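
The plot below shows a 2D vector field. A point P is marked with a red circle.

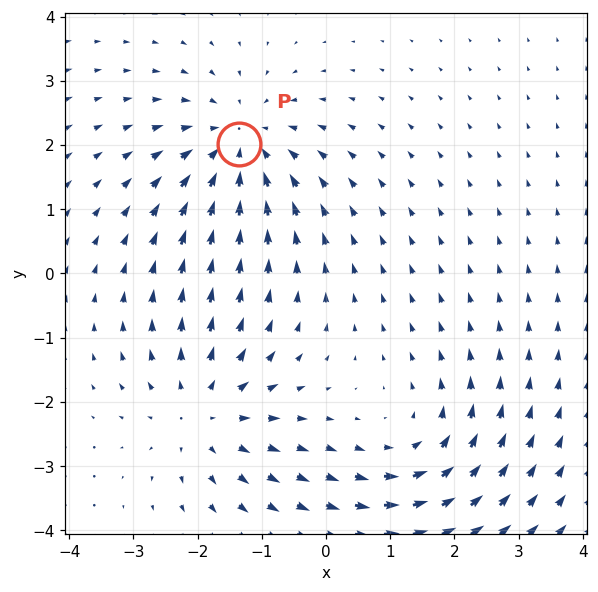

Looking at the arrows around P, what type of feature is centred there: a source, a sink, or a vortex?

sink

At P (-1.4, 2.0) the arrows converge inward. Divergence about -4, curl ≈0 — negative divergence with near-zero curl is a sink.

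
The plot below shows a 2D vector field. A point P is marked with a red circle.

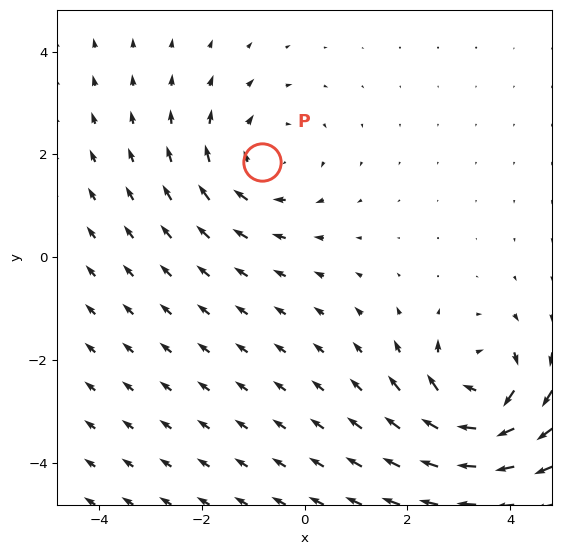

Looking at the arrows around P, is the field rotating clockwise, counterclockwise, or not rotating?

Near P at (-0.8, 1.9) the arrows circulate clockwise. The curl (z-component) there is about -3; negative curl means clockwise rotation.

clockwise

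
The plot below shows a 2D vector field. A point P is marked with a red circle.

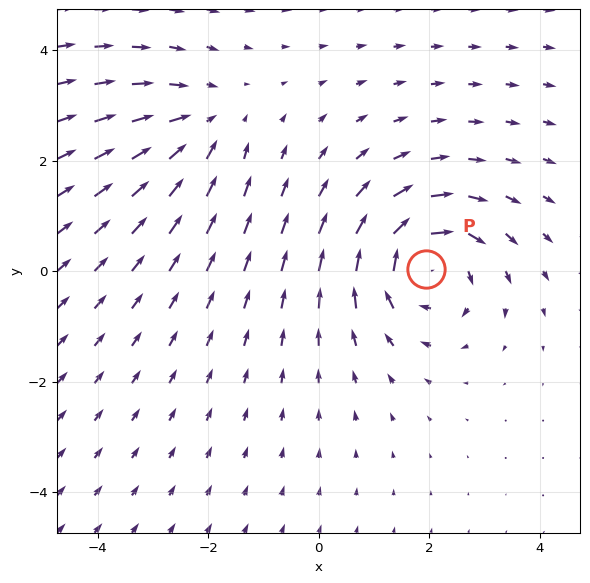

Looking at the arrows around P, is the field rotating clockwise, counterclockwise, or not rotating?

Near P at (1.9, 0.0) the arrows circulate clockwise. The curl (z-component) there is about -4; negative curl means clockwise rotation.

clockwise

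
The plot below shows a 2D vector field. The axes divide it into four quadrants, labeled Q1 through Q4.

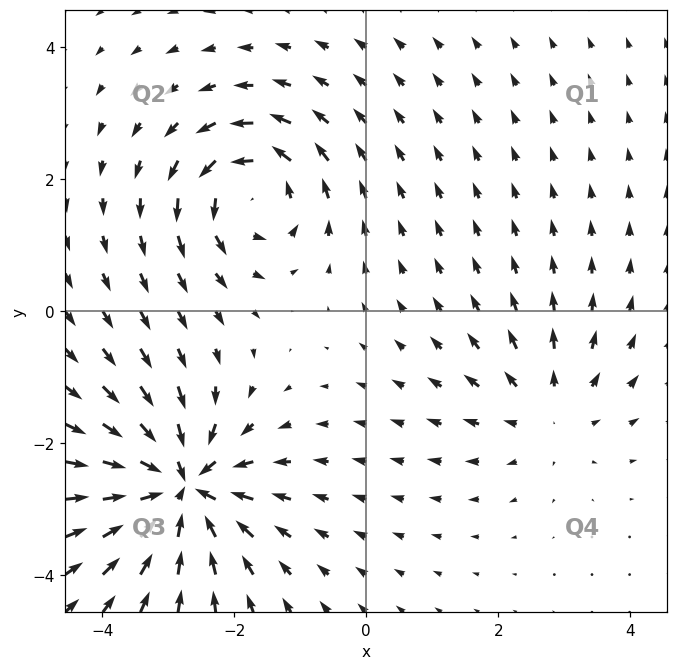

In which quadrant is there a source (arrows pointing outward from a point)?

Q4

The source sits at approximately (2.8, -1.5), which lies in quadrant Q4. The divergence there is about +3, positive as expected for a source.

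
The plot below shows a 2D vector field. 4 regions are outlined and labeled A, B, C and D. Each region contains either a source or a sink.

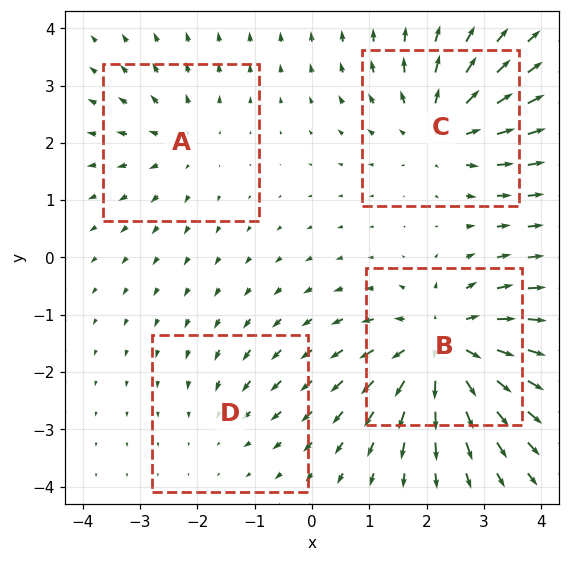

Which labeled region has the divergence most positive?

B

Divergence at each region's feature centre — A: about +3, B: about +7, C: about +5, D: about -2. Region B is most positive.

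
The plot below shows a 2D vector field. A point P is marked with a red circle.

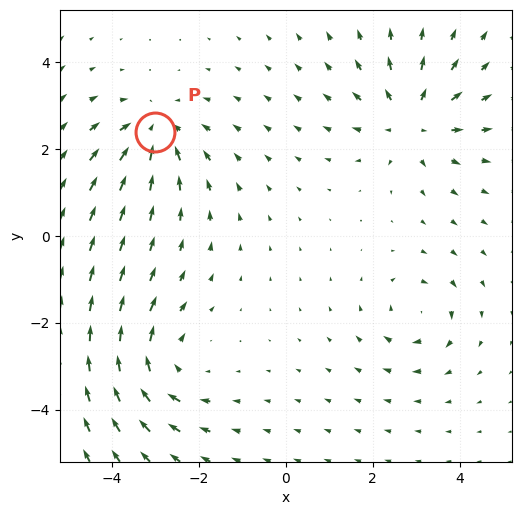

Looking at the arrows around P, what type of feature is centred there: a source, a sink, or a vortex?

At P (-3.0, 2.4) the arrows converge inward. Divergence about -4, curl ≈0 — negative divergence with near-zero curl is a sink.

sink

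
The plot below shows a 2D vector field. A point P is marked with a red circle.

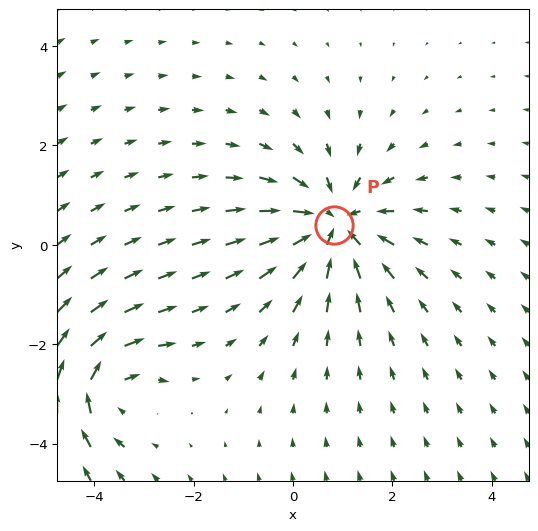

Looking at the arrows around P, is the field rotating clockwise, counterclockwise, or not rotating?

not rotating

Near P at (0.8, 0.4) the arrows show no circulation. The curl there is ≈0.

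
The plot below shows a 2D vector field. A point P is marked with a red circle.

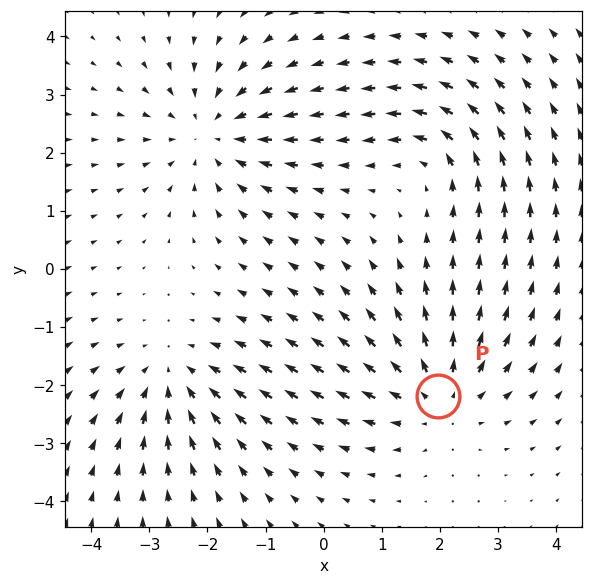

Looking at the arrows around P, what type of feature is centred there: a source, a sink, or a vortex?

At P (2.0, -2.2) the arrows spread outward. Divergence about +3, curl ≈0 — positive divergence with near-zero curl is a source.

source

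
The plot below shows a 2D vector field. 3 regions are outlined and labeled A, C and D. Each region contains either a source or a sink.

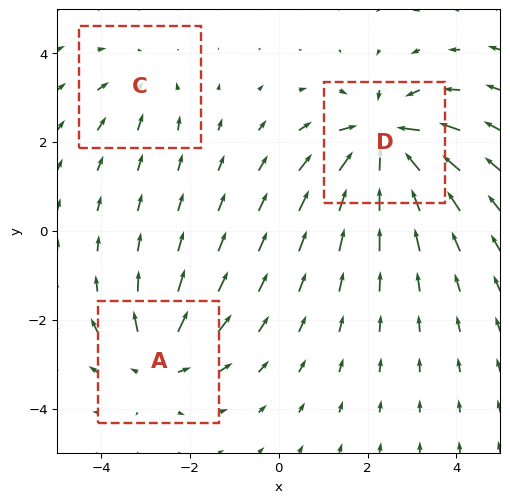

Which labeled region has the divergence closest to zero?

C

Divergence at each region's feature centre — A: about +4, C: about -2, D: about -6. Region C is closest to zero.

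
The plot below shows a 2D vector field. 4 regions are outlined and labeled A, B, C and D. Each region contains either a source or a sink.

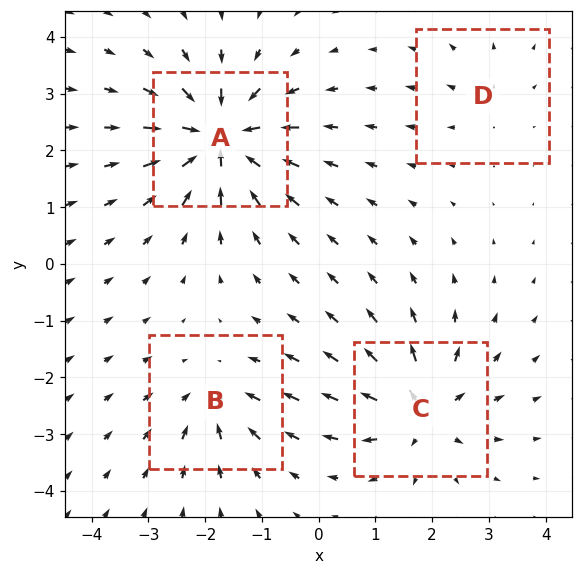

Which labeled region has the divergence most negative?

A

Divergence at each region's feature centre — A: about -9, B: about -4, C: about +6, D: about +2. Region A is most negative.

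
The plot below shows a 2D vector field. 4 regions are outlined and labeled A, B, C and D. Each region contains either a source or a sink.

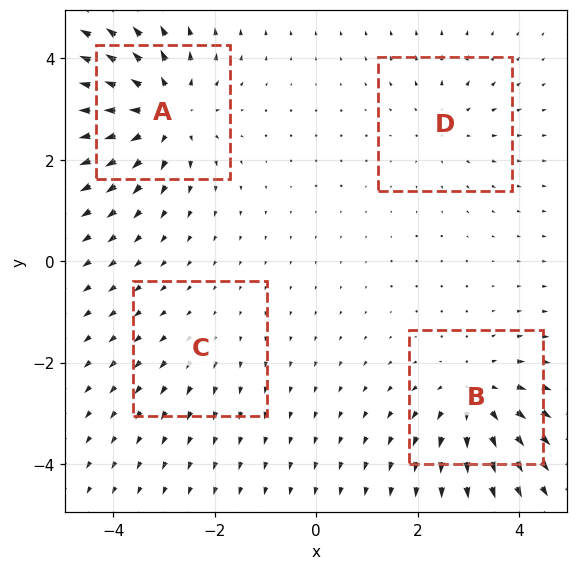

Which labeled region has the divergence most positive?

A

Divergence at each region's feature centre — A: about +7, B: about +5, C: about +2, D: about +3. Region A is most positive.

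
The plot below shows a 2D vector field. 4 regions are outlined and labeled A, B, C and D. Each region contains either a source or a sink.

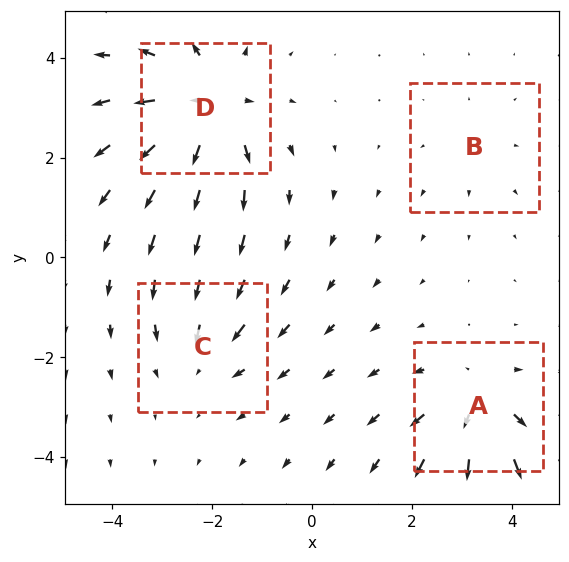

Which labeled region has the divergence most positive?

Divergence at each region's feature centre — A: about +5, B: about +2, C: about -3, D: about +6. Region D is most positive.

D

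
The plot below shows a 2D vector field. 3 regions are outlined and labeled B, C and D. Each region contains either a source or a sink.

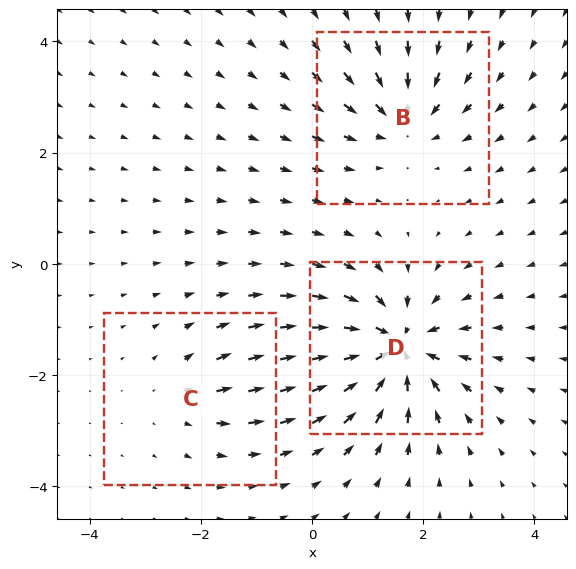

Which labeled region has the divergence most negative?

D

Divergence at each region's feature centre — B: about -4, C: about +2, D: about -6. Region D is most negative.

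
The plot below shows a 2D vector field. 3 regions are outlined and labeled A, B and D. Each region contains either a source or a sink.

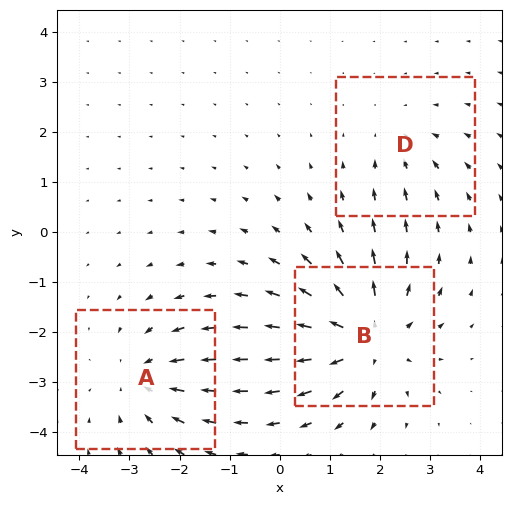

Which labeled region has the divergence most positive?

B

Divergence at each region's feature centre — A: about -3, B: about +4, D: about -2. Region B is most positive.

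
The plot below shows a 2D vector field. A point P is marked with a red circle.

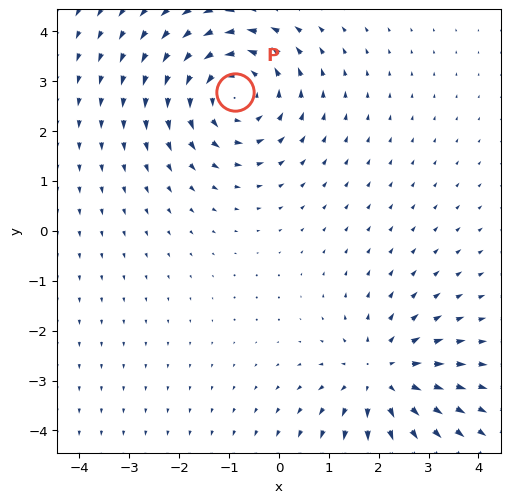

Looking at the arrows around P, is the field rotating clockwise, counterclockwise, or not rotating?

Near P at (-0.9, 2.8) the arrows circulate counterclockwise. The curl (z-component) there is about +3; positive curl means counterclockwise rotation.

counterclockwise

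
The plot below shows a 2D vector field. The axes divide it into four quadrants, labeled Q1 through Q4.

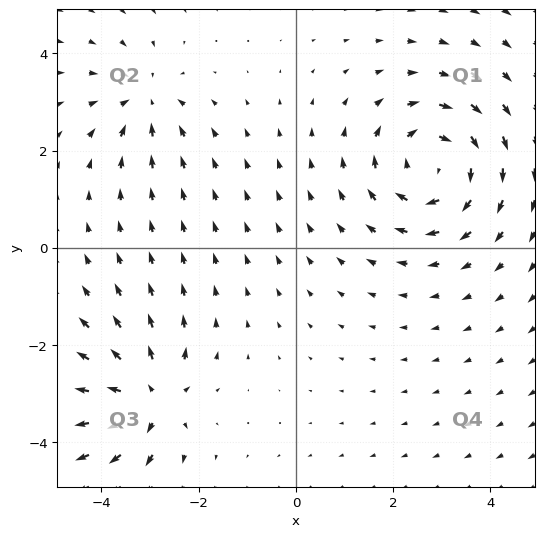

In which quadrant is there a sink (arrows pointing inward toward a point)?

Q2

The sink sits at approximately (-3.1, 3.0), which lies in quadrant Q2. The divergence there is about -3, negative as expected for a sink.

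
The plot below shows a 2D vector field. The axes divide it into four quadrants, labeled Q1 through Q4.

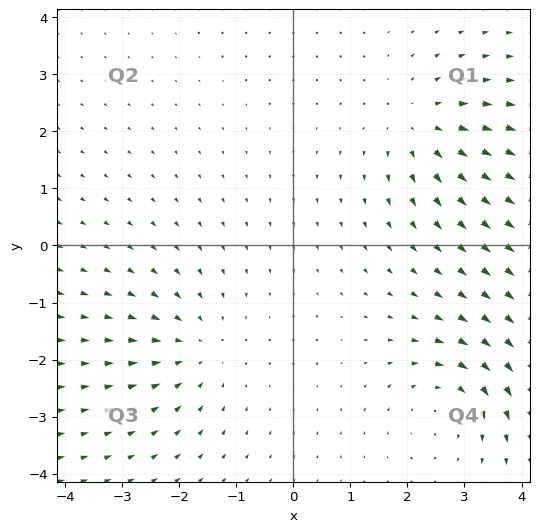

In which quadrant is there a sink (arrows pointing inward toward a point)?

The sink sits at approximately (-1.7, -1.8), which lies in quadrant Q3. The divergence there is about -3, negative as expected for a sink.

Q3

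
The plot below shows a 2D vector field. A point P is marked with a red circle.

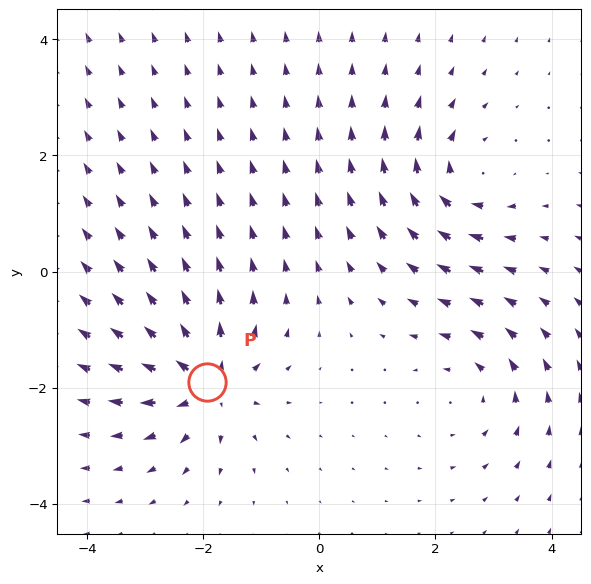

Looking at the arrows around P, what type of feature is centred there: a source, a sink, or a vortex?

source

At P (-1.9, -1.9) the arrows spread outward. Divergence about +5, curl ≈0 — positive divergence with near-zero curl is a source.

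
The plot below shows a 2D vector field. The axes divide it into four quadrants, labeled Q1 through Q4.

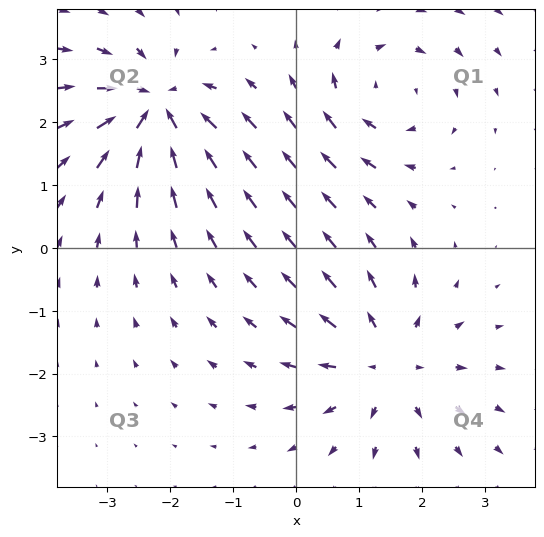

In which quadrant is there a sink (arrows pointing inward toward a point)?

Q2

The sink sits at approximately (-2.2, 2.2), which lies in quadrant Q2. The divergence there is about -6, negative as expected for a sink.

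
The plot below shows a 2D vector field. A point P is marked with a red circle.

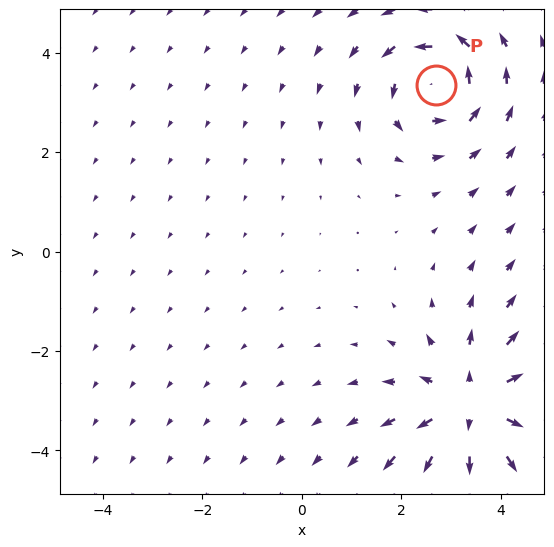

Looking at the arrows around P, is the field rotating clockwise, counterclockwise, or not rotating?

Near P at (2.7, 3.3) the arrows circulate counterclockwise. The curl (z-component) there is about +3; positive curl means counterclockwise rotation.

counterclockwise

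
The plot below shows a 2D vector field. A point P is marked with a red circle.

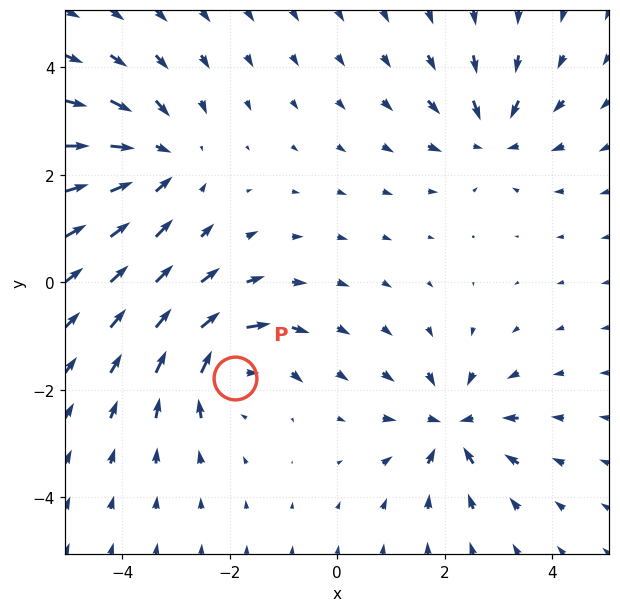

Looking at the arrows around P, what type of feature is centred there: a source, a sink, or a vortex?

vortex

At P (-1.9, -1.8) the arrows circulate clockwise. Divergence ≈0, curl about -6 — near-zero divergence with nonzero curl is a vortex.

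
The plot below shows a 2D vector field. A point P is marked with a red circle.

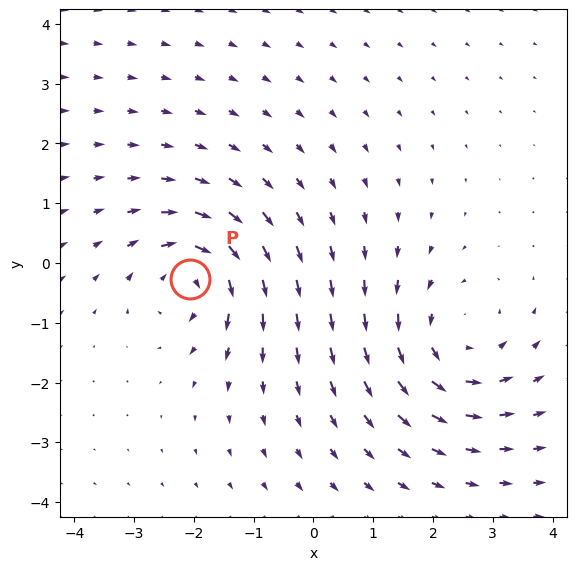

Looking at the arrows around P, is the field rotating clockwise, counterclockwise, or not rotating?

Near P at (-2.1, -0.3) the arrows circulate clockwise. The curl (z-component) there is about -5; negative curl means clockwise rotation.

clockwise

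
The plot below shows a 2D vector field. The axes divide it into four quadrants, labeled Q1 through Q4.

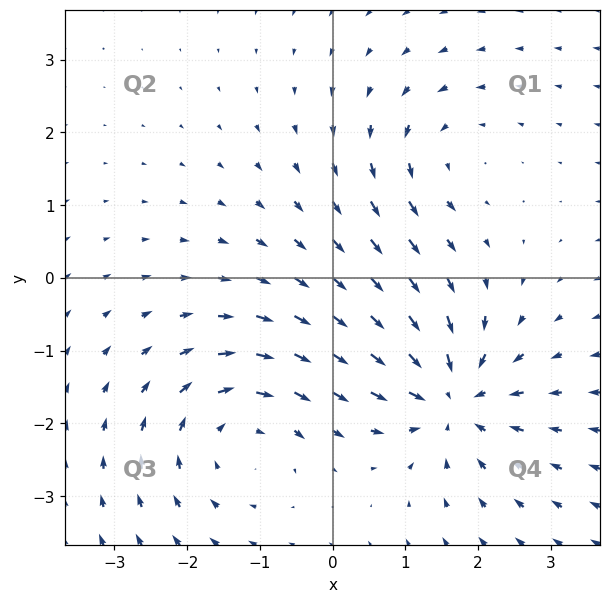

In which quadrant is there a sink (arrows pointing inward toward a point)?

The sink sits at approximately (1.6, -1.6), which lies in quadrant Q4. The divergence there is about -6, negative as expected for a sink.

Q4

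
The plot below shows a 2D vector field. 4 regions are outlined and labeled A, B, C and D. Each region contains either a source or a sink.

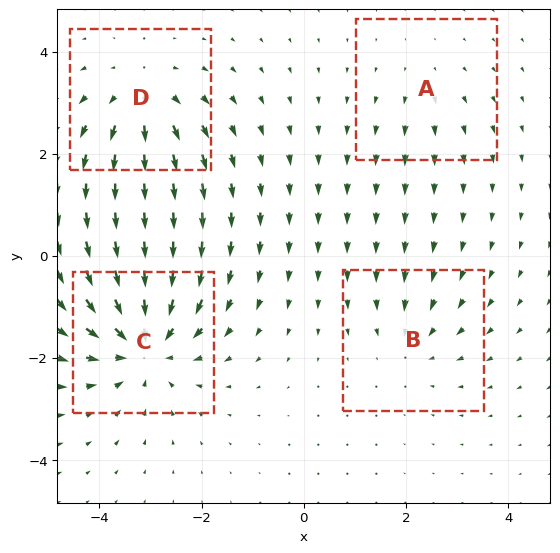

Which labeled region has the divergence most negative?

Divergence at each region's feature centre — A: about +2, B: about -3, C: about -7, D: about +5. Region C is most negative.

C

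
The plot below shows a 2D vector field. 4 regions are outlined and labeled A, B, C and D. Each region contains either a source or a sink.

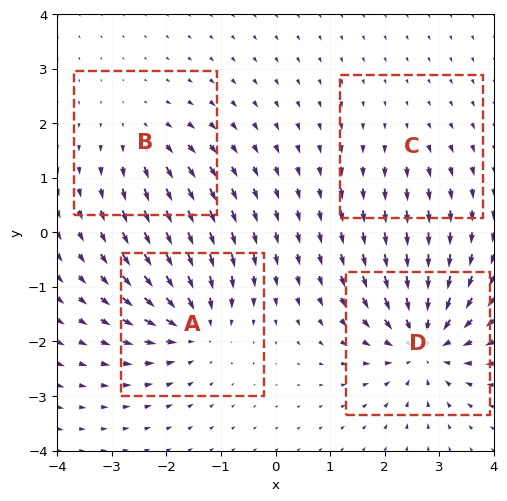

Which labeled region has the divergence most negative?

Divergence at each region's feature centre — A: about -6, B: about +4, C: about +2, D: about -8. Region D is most negative.

D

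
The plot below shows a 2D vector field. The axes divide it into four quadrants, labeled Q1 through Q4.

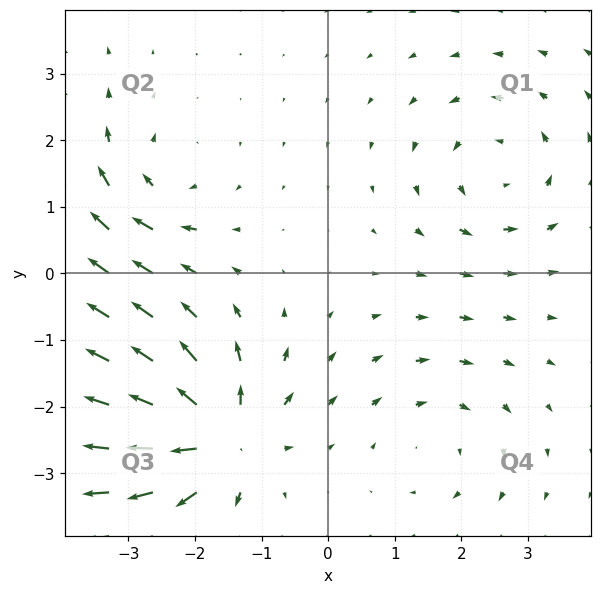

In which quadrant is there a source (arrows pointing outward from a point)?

Q3

The source sits at approximately (-1.6, -2.5), which lies in quadrant Q3. The divergence there is about +7, positive as expected for a source.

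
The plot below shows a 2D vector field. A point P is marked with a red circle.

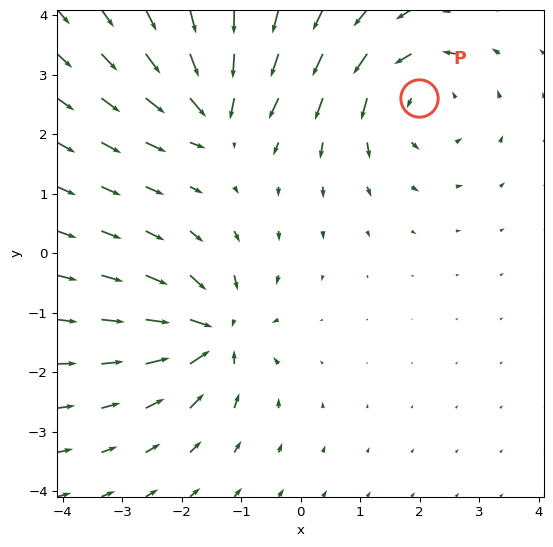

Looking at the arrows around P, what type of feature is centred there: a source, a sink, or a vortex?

At P (2.0, 2.6) the arrows circulate counterclockwise. Divergence ≈0, curl about +3 — near-zero divergence with nonzero curl is a vortex.

vortex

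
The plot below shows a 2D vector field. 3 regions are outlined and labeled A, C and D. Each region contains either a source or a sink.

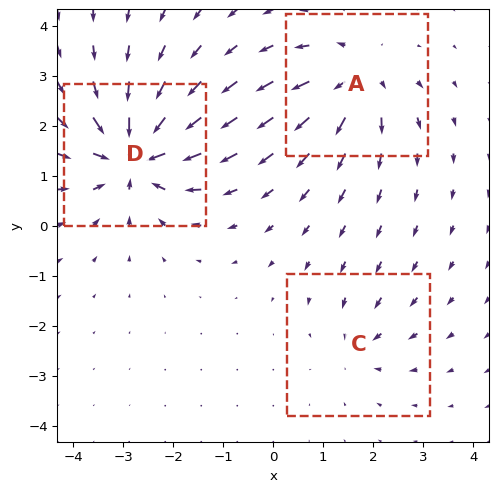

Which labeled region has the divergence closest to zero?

Divergence at each region's feature centre — A: about +4, C: about -2, D: about -6. Region C is closest to zero.

C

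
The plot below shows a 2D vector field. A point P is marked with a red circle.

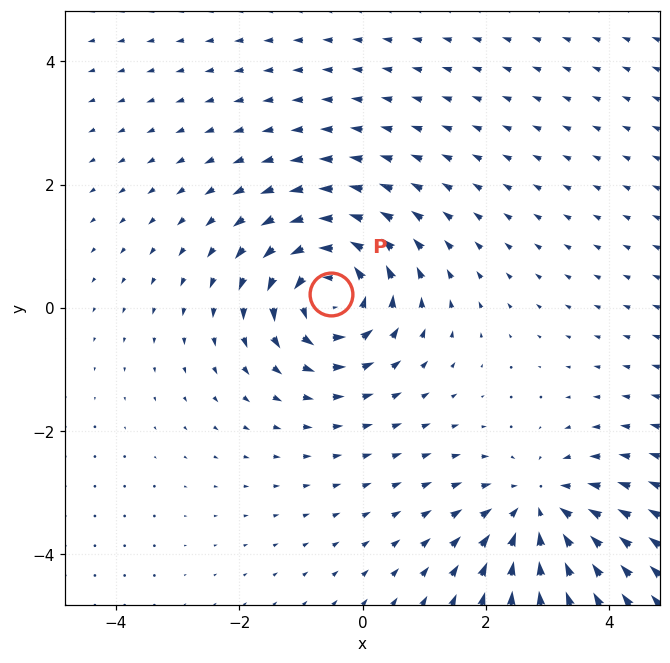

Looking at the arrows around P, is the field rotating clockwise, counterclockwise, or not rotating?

counterclockwise

Near P at (-0.5, 0.2) the arrows circulate counterclockwise. The curl (z-component) there is about +6; positive curl means counterclockwise rotation.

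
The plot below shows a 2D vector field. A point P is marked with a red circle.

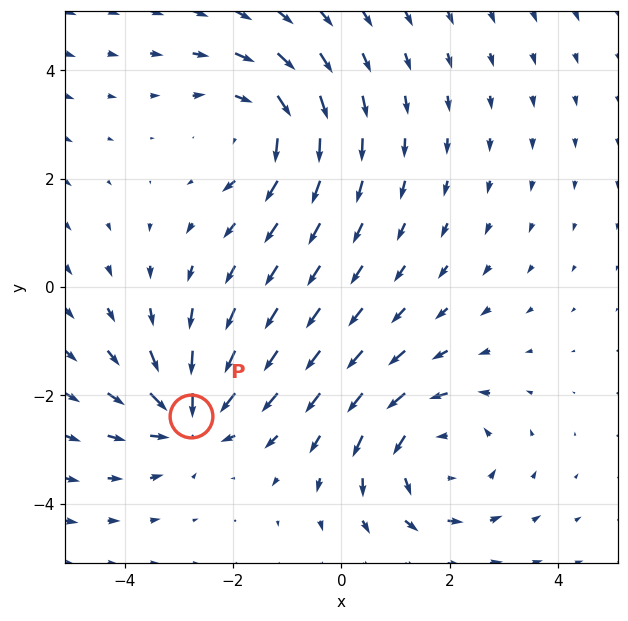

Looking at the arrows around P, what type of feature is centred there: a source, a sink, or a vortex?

sink

At P (-2.8, -2.4) the arrows converge inward. Divergence about -5, curl ≈0 — negative divergence with near-zero curl is a sink.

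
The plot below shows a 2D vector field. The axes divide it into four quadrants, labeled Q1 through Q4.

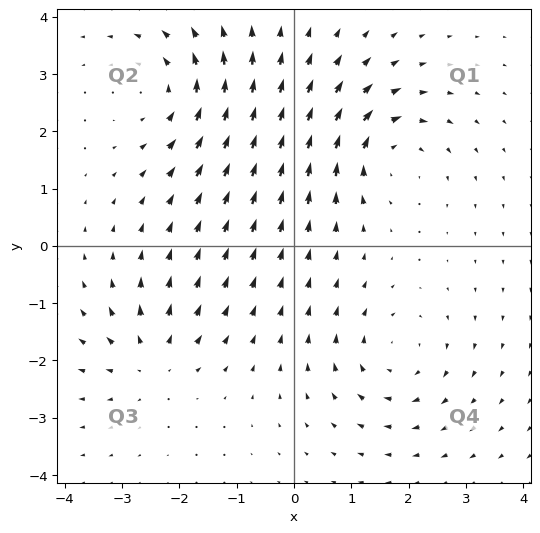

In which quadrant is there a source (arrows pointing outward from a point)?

Q3

The source sits at approximately (-2.5, -2.0), which lies in quadrant Q3. The divergence there is about +5, positive as expected for a source.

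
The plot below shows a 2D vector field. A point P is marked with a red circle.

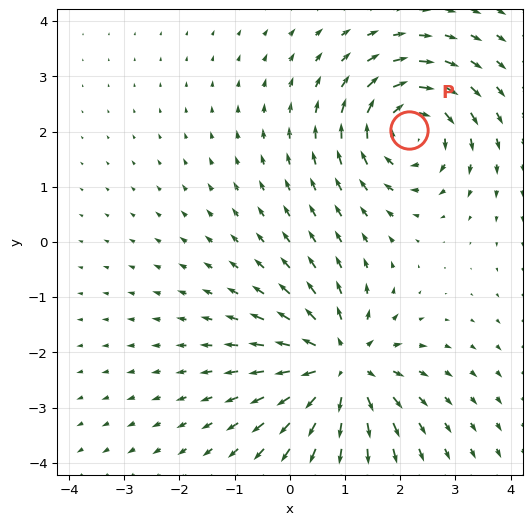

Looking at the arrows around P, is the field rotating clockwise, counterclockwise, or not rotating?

Near P at (2.2, 2.0) the arrows circulate clockwise. The curl (z-component) there is about -3; negative curl means clockwise rotation.

clockwise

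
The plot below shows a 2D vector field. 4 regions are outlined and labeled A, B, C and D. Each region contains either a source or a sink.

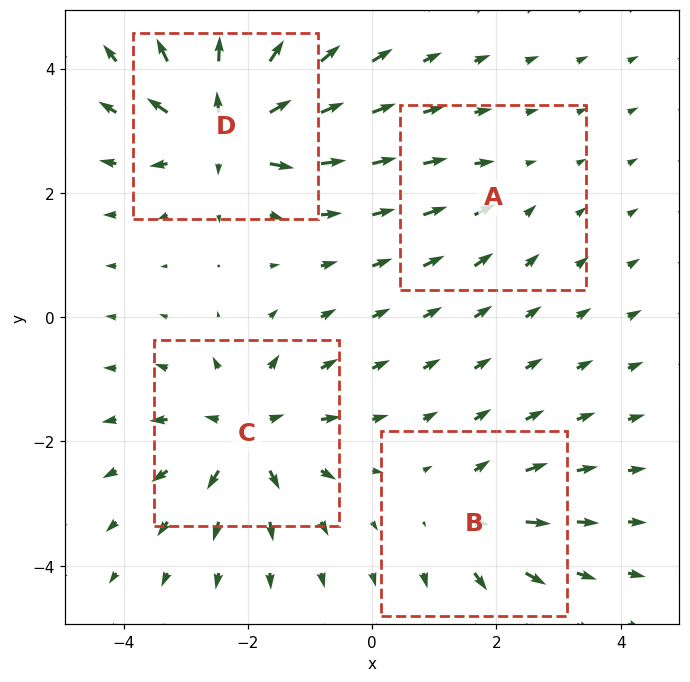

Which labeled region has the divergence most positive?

D

Divergence at each region's feature centre — A: about -2, B: about +4, C: about +6, D: about +8. Region D is most positive.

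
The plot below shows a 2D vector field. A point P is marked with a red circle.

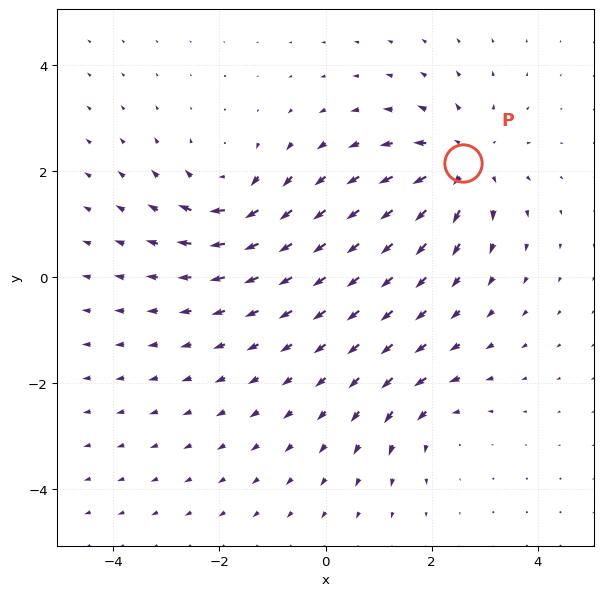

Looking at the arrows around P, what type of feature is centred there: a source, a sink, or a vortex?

At P (2.6, 2.2) the arrows spread outward. Divergence about +5, curl ≈0 — positive divergence with near-zero curl is a source.

source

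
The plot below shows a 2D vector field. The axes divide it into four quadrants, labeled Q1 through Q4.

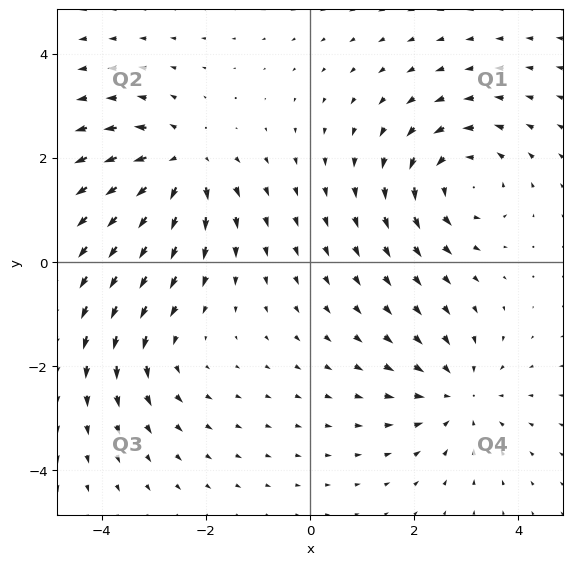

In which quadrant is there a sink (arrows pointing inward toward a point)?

Q4

The sink sits at approximately (2.9, -2.6), which lies in quadrant Q4. The divergence there is about -3, negative as expected for a sink.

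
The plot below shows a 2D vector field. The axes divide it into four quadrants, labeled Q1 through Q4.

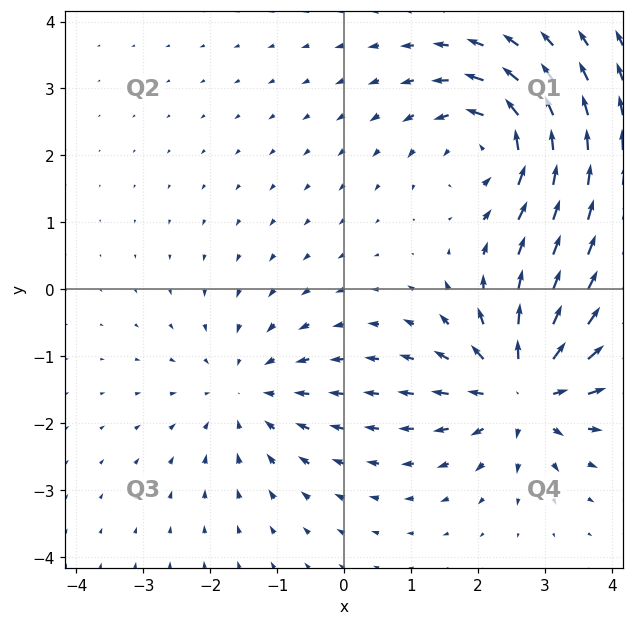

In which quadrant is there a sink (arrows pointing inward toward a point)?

The sink sits at approximately (-1.4, -1.5), which lies in quadrant Q3. The divergence there is about -3, negative as expected for a sink.

Q3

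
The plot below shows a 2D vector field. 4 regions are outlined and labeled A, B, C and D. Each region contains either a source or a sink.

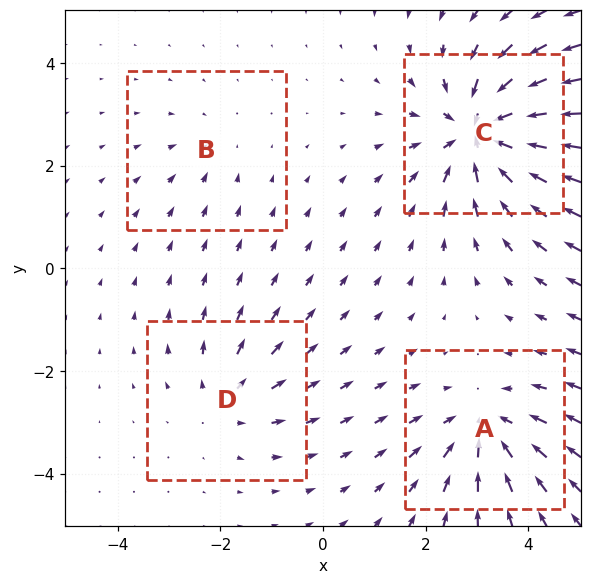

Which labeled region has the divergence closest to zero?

B

Divergence at each region's feature centre — A: about -5, B: about -2, C: about -7, D: about +3. Region B is closest to zero.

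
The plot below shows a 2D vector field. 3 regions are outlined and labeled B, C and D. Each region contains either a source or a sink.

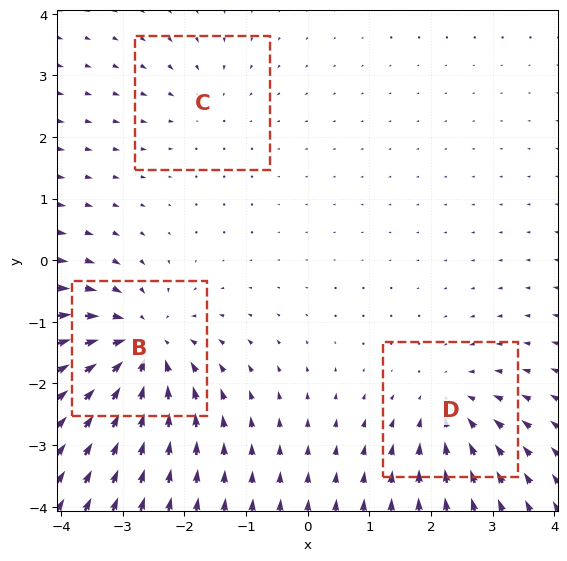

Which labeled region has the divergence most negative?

Divergence at each region's feature centre — B: about -5, C: about -2, D: about -3. Region B is most negative.

B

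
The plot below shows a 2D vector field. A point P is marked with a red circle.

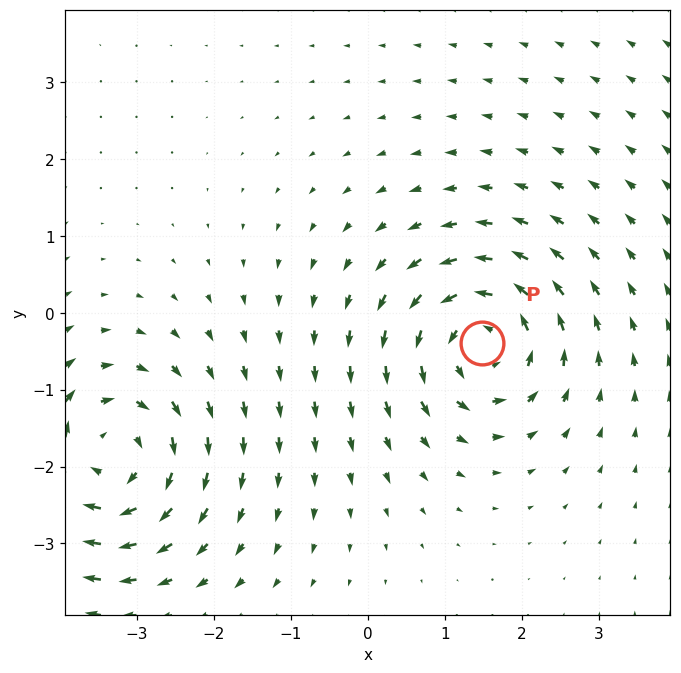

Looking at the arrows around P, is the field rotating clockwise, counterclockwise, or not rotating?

counterclockwise

Near P at (1.5, -0.4) the arrows circulate counterclockwise. The curl (z-component) there is about +6; positive curl means counterclockwise rotation.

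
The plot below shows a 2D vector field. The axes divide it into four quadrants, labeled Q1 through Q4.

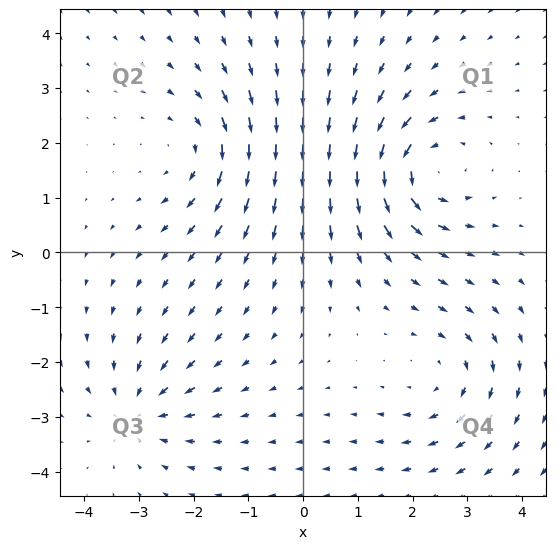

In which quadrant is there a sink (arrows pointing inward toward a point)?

Q3

The sink sits at approximately (-3.0, -2.9), which lies in quadrant Q3. The divergence there is about -4, negative as expected for a sink.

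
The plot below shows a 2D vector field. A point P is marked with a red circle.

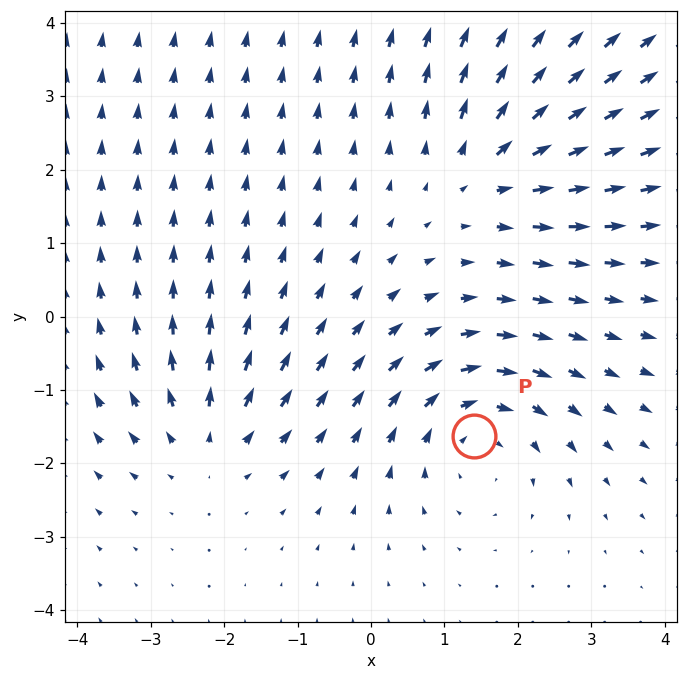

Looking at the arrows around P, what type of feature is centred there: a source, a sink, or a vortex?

At P (1.4, -1.6) the arrows circulate clockwise. Divergence ≈0, curl about -4 — near-zero divergence with nonzero curl is a vortex.

vortex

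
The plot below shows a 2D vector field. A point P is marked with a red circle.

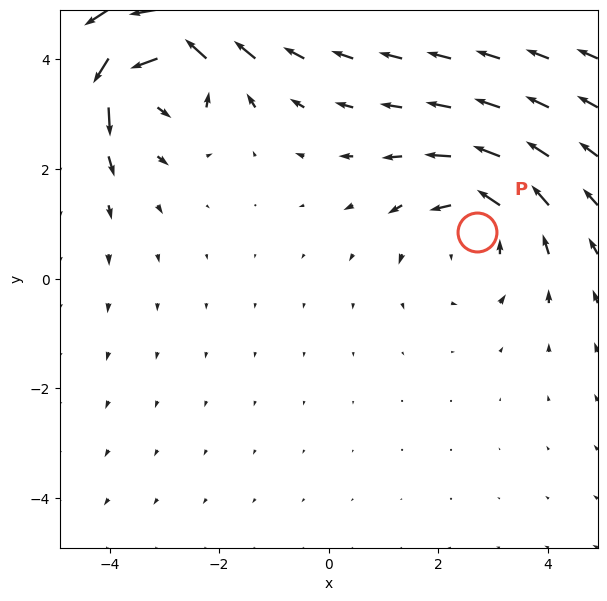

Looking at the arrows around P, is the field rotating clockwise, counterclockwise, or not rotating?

counterclockwise

Near P at (2.7, 0.8) the arrows circulate counterclockwise. The curl (z-component) there is about +3; positive curl means counterclockwise rotation.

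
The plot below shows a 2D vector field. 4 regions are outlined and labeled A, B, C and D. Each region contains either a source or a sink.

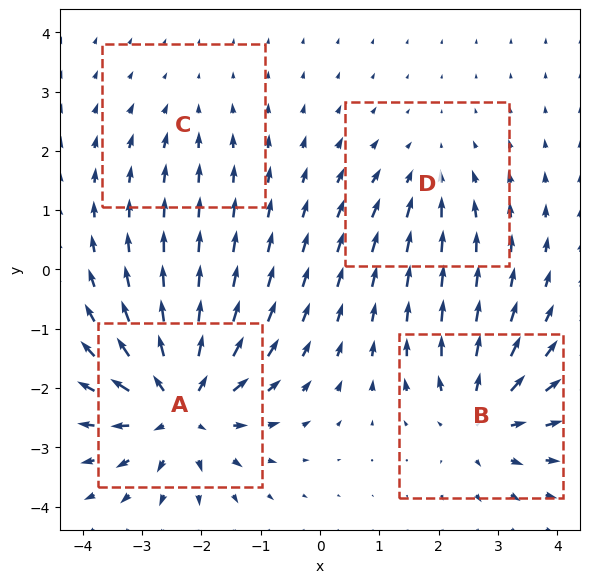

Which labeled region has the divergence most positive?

A

Divergence at each region's feature centre — A: about +8, B: about +5, C: about -2, D: about -3. Region A is most positive.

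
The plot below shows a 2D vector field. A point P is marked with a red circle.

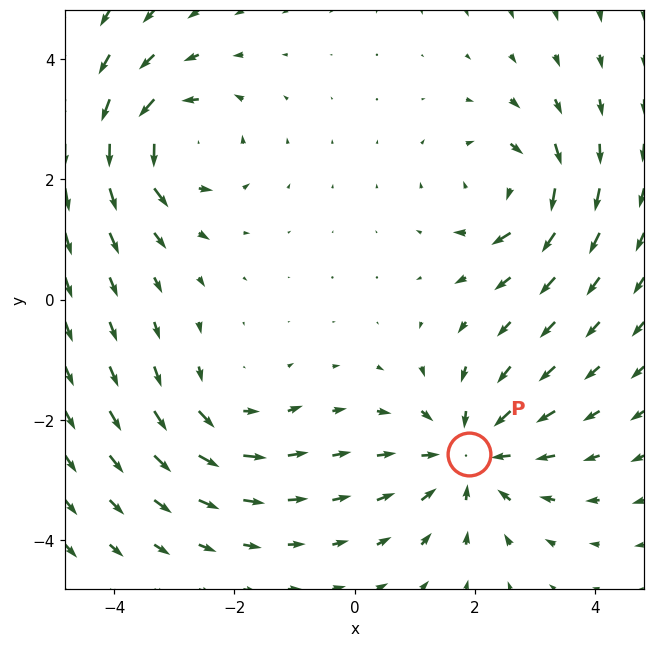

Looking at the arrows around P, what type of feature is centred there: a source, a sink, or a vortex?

sink

At P (1.9, -2.6) the arrows converge inward. Divergence about -4, curl ≈0 — negative divergence with near-zero curl is a sink.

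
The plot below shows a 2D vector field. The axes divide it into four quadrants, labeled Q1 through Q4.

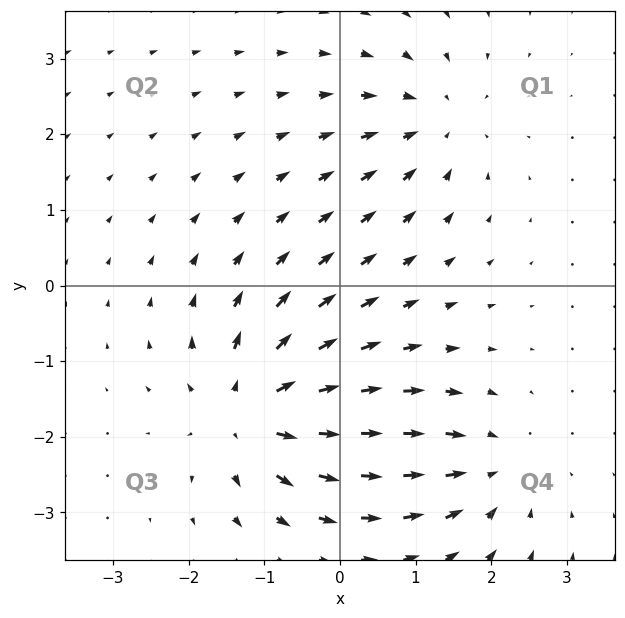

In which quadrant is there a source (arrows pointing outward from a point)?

The source sits at approximately (-1.2, -1.7), which lies in quadrant Q3. The divergence there is about +5, positive as expected for a source.

Q3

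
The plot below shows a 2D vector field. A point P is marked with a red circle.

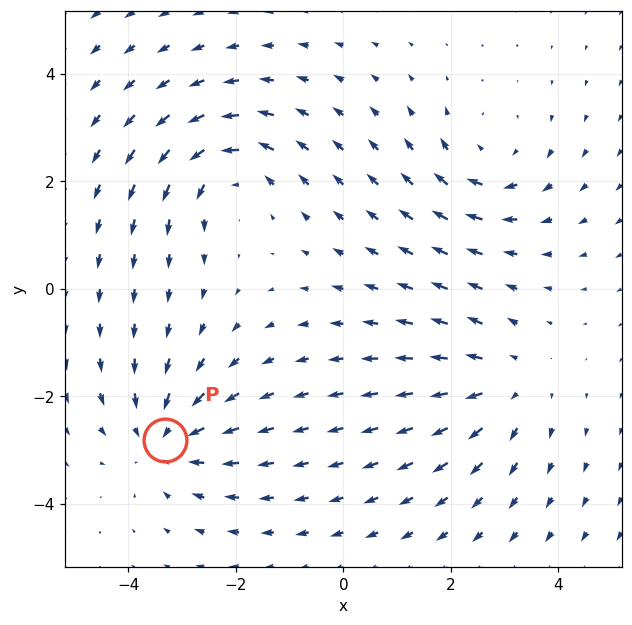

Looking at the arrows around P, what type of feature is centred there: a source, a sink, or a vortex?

At P (-3.3, -2.8) the arrows converge inward. Divergence about -4, curl ≈0 — negative divergence with near-zero curl is a sink.

sink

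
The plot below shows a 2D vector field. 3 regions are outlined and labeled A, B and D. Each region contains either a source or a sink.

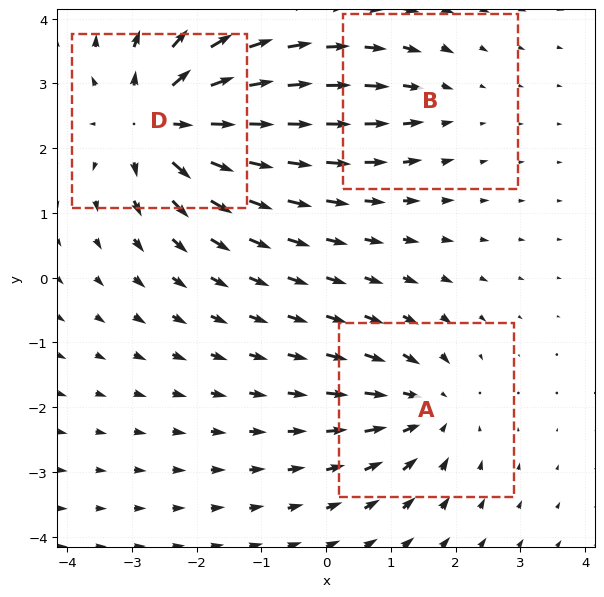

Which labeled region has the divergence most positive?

Divergence at each region's feature centre — A: about -3, B: about -2, D: about +5. Region D is most positive.

D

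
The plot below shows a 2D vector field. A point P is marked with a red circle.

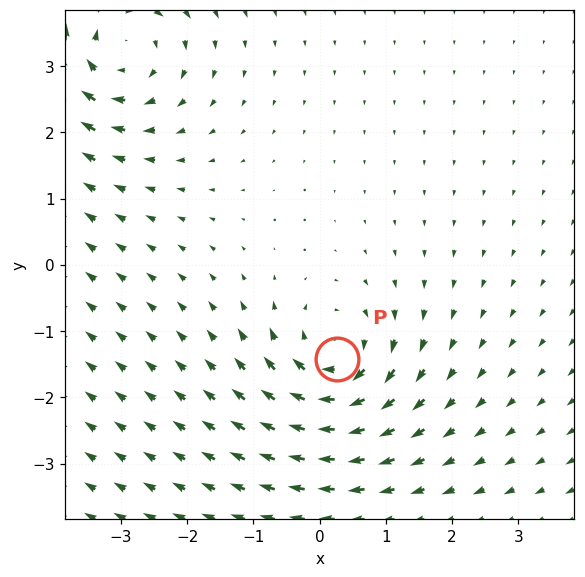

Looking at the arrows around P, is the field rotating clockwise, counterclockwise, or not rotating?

clockwise

Near P at (0.3, -1.4) the arrows circulate clockwise. The curl (z-component) there is about -5; negative curl means clockwise rotation.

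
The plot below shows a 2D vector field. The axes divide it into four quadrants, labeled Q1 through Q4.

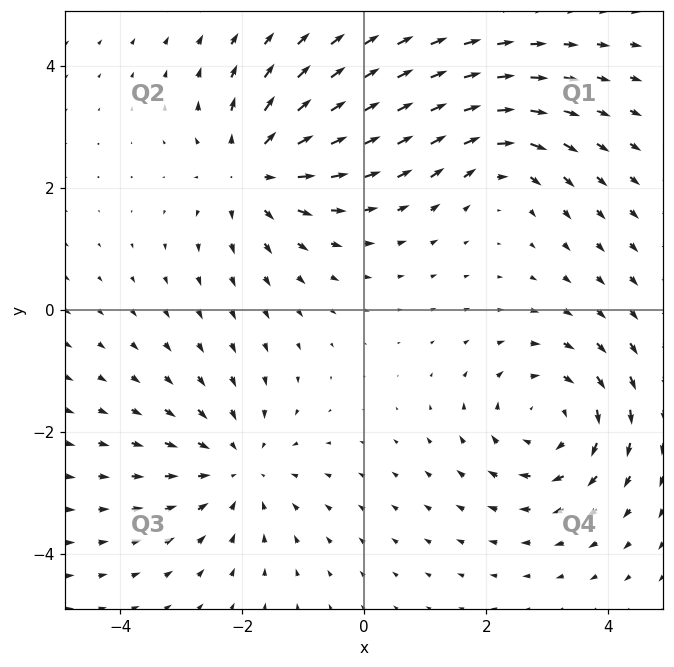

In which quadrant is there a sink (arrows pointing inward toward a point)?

The sink sits at approximately (-2.1, -2.6), which lies in quadrant Q3. The divergence there is about -4, negative as expected for a sink.

Q3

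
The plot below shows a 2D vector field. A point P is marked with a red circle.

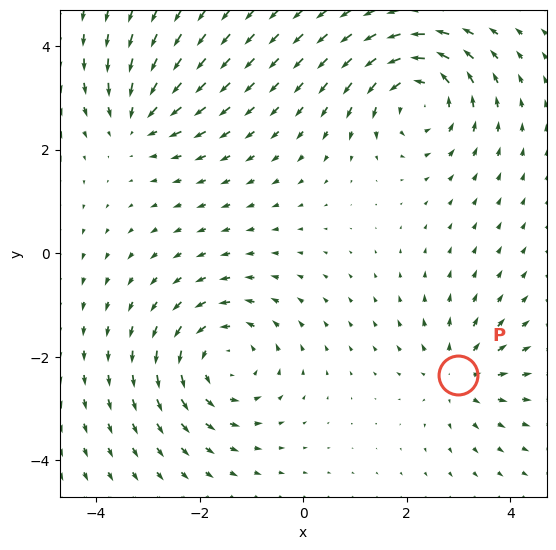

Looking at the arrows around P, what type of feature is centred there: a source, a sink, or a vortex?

source

At P (3.0, -2.4) the arrows spread outward. Divergence about +4, curl ≈0 — positive divergence with near-zero curl is a source.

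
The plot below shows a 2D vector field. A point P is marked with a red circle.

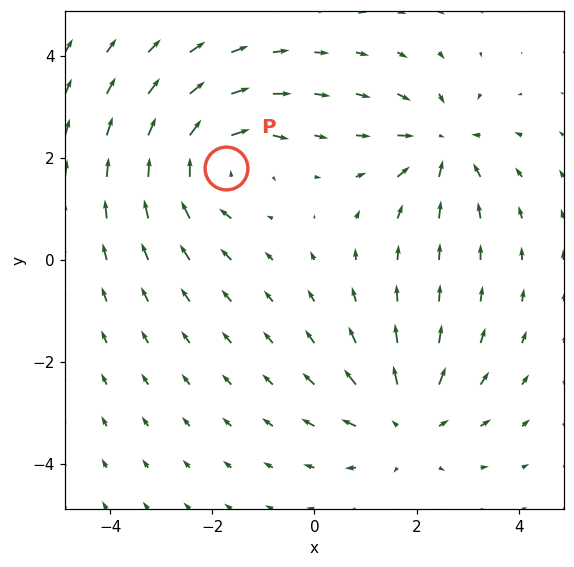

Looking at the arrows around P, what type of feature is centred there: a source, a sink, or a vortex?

At P (-1.7, 1.8) the arrows circulate clockwise. Divergence ≈0, curl about -4 — near-zero divergence with nonzero curl is a vortex.

vortex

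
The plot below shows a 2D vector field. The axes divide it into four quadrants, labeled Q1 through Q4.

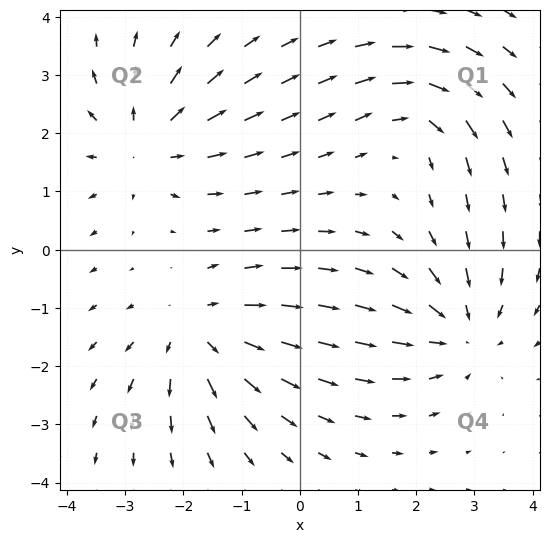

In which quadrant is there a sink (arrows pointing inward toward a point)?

The sink sits at approximately (2.7, -1.4), which lies in quadrant Q4. The divergence there is about -4, negative as expected for a sink.

Q4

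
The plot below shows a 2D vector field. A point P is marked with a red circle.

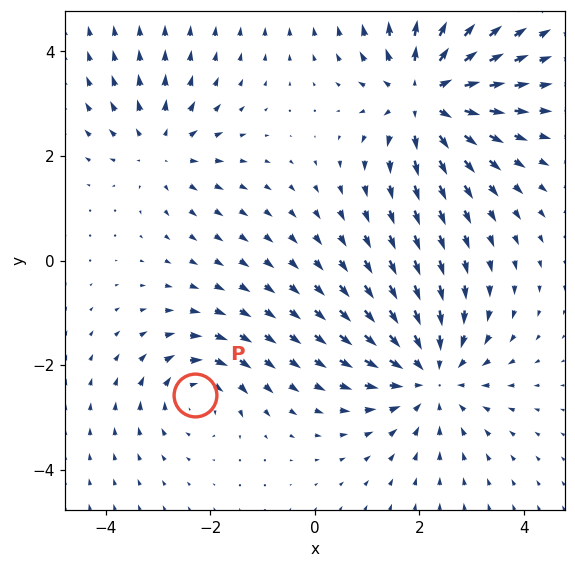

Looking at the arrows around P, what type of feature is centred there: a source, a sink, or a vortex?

vortex

At P (-2.3, -2.6) the arrows circulate clockwise. Divergence ≈0, curl about -4 — near-zero divergence with nonzero curl is a vortex.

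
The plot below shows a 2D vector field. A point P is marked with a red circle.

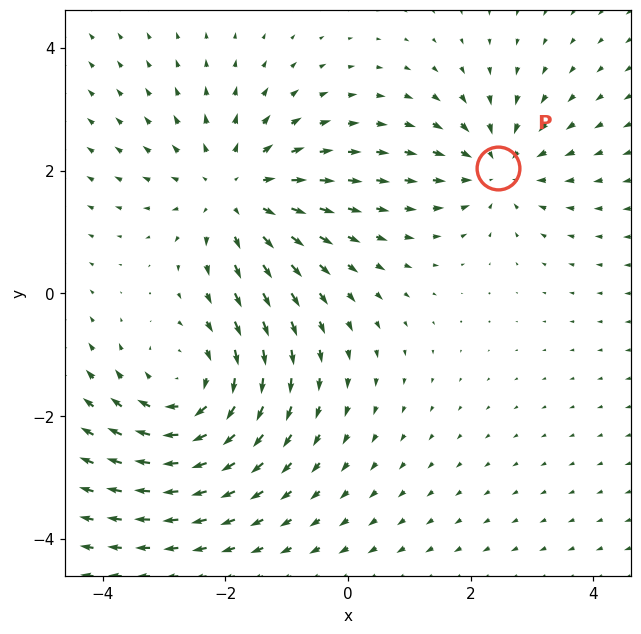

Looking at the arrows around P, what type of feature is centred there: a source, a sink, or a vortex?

At P (2.4, 2.0) the arrows converge inward. Divergence about -4, curl ≈0 — negative divergence with near-zero curl is a sink.

sink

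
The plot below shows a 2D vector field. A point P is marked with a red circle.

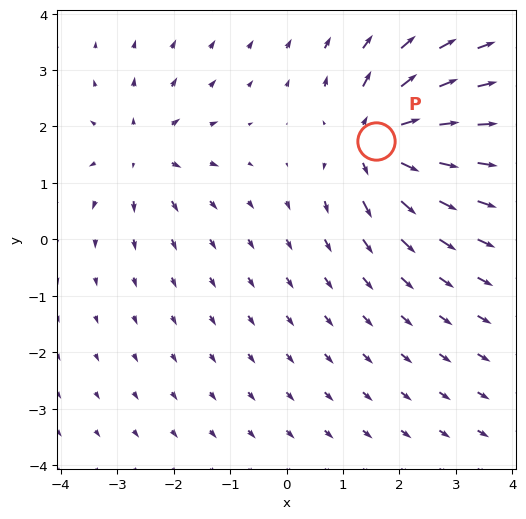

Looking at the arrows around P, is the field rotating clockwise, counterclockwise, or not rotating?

Near P at (1.6, 1.7) the arrows show no circulation. The curl there is ≈0.

not rotating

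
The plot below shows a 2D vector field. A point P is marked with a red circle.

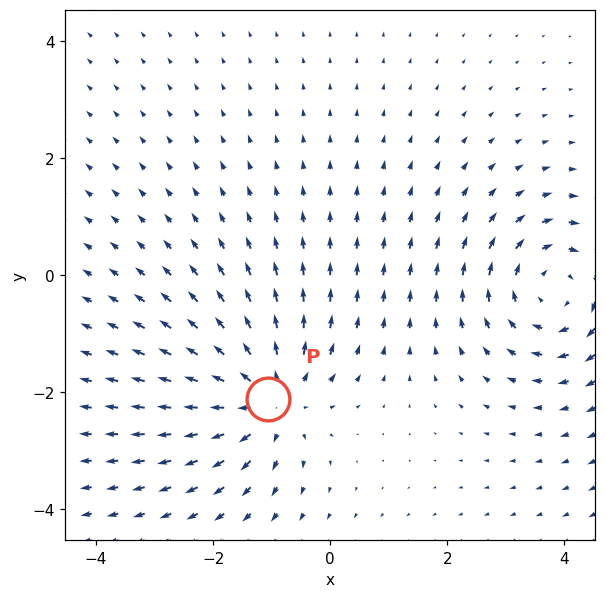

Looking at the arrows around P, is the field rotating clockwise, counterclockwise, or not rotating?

not rotating

Near P at (-1.1, -2.1) the arrows show no circulation. The curl there is ≈0.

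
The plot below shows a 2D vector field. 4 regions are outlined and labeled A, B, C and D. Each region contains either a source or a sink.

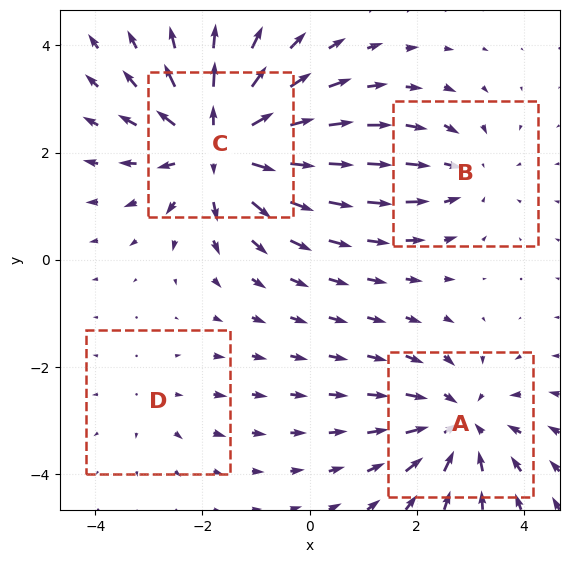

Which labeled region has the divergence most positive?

C

Divergence at each region's feature centre — A: about -5, B: about -3, C: about +7, D: about +2. Region C is most positive.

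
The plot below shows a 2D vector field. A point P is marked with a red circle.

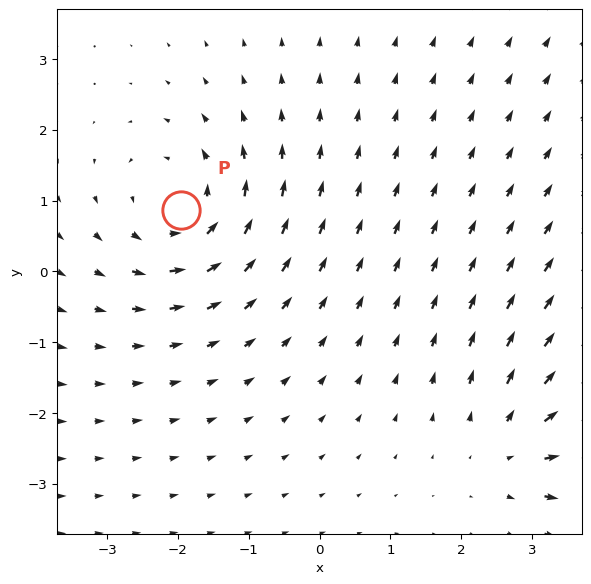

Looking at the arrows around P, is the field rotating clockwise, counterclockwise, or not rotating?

counterclockwise

Near P at (-2.0, 0.9) the arrows circulate counterclockwise. The curl (z-component) there is about +4; positive curl means counterclockwise rotation.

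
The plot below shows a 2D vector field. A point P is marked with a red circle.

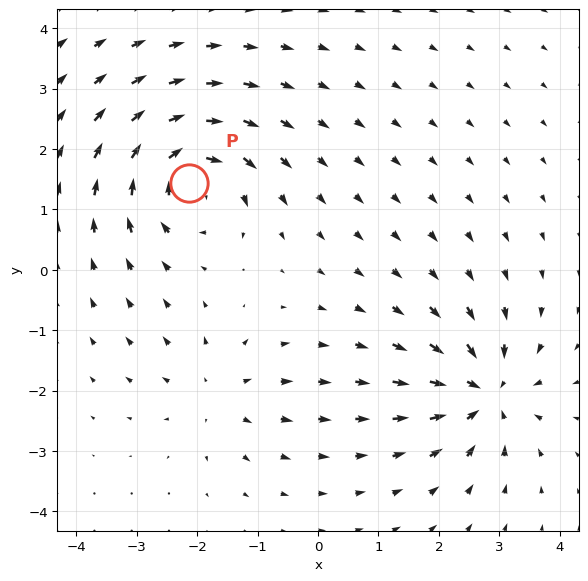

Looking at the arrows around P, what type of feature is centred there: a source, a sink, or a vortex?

At P (-2.1, 1.4) the arrows circulate clockwise. Divergence ≈0, curl about -7 — near-zero divergence with nonzero curl is a vortex.

vortex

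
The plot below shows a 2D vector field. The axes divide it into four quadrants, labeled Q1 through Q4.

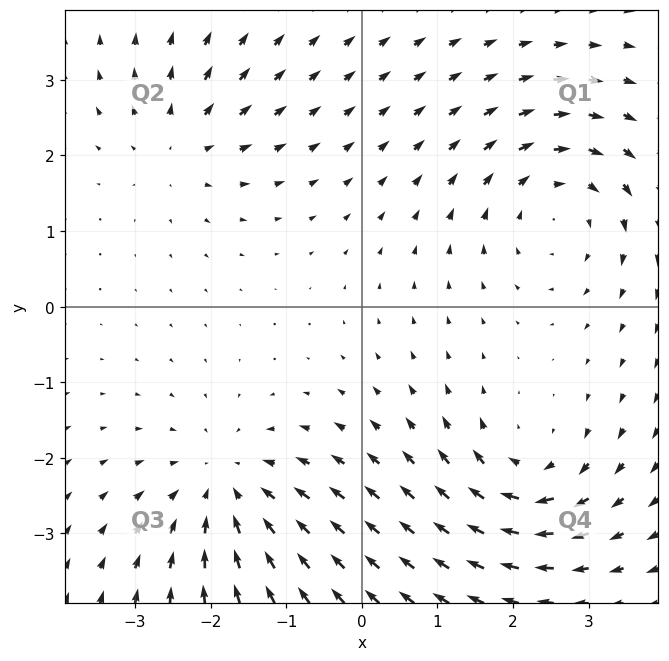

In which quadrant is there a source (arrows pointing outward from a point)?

Q2

The source sits at approximately (-2.4, 2.1), which lies in quadrant Q2. The divergence there is about +4, positive as expected for a source.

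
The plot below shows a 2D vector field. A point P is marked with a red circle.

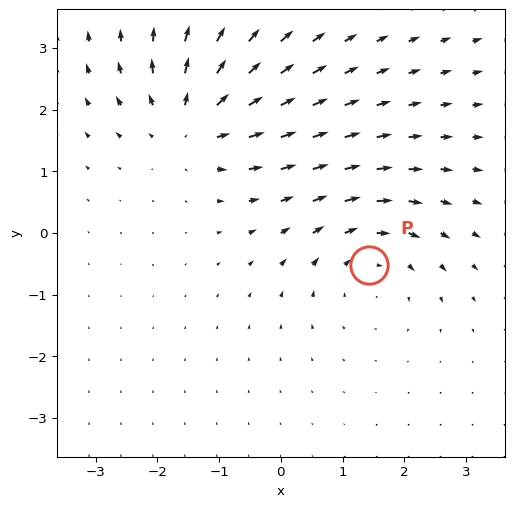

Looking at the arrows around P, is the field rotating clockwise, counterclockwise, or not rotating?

clockwise

Near P at (1.4, -0.5) the arrows circulate clockwise. The curl (z-component) there is about -3; negative curl means clockwise rotation.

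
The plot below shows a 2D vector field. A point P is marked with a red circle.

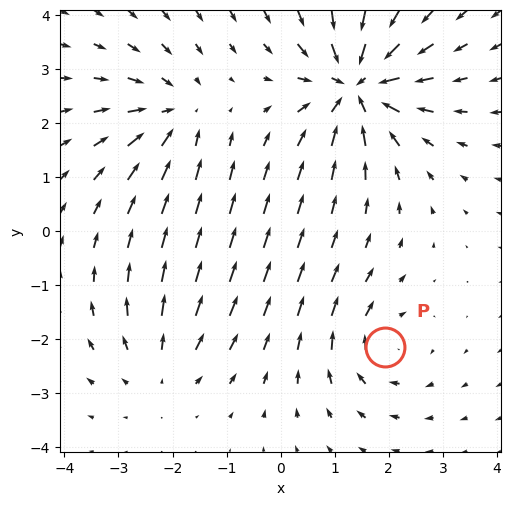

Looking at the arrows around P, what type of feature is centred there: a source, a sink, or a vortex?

At P (1.9, -2.2) the arrows circulate clockwise. Divergence ≈0, curl about -3 — near-zero divergence with nonzero curl is a vortex.

vortex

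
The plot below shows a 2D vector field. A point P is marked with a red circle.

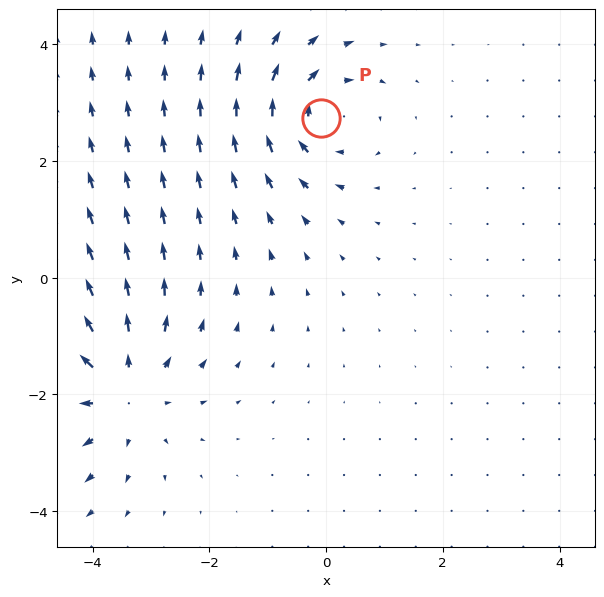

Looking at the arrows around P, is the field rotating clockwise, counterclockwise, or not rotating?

clockwise

Near P at (-0.1, 2.7) the arrows circulate clockwise. The curl (z-component) there is about -3; negative curl means clockwise rotation.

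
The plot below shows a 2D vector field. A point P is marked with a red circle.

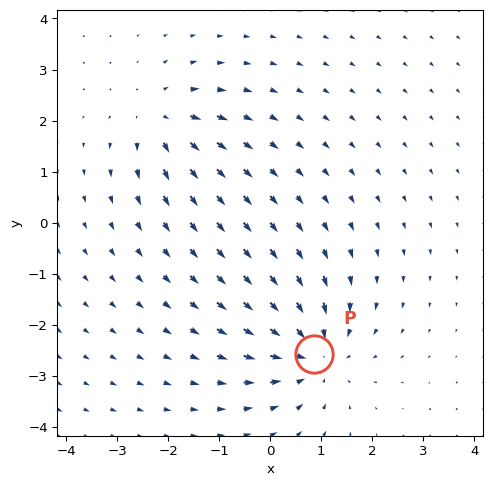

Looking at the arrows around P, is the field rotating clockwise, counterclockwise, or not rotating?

Near P at (0.9, -2.6) the arrows show no circulation. The curl there is ≈0.

not rotating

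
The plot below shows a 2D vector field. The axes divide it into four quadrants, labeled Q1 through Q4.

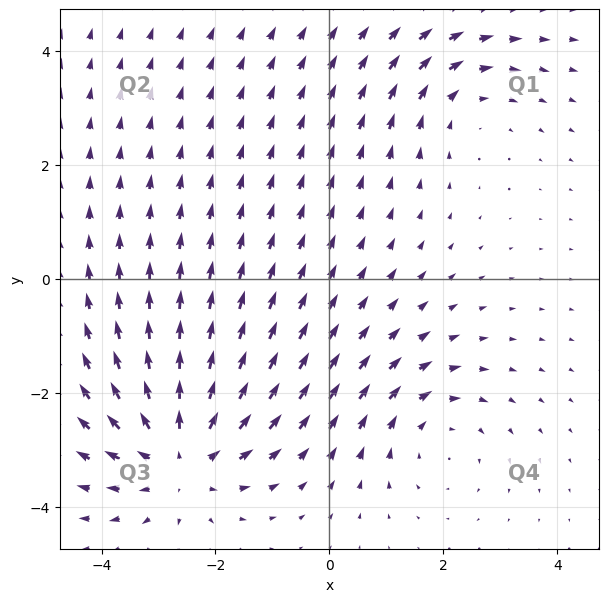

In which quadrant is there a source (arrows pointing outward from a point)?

The source sits at approximately (-2.6, -3.1), which lies in quadrant Q3. The divergence there is about +4, positive as expected for a source.

Q3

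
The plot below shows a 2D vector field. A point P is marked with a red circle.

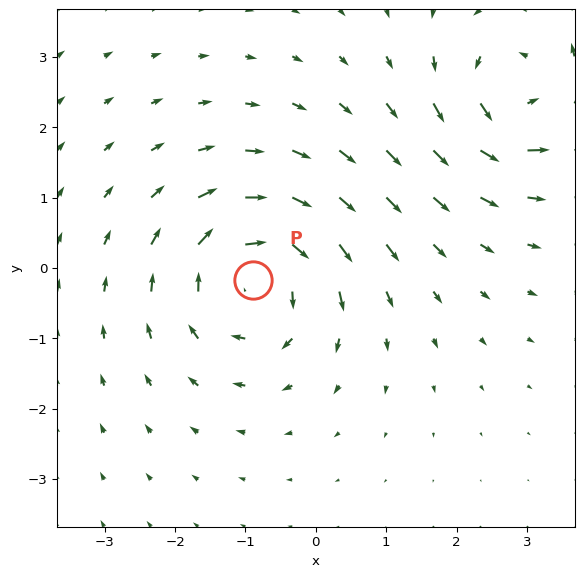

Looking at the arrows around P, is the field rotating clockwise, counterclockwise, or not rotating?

Near P at (-0.9, -0.2) the arrows circulate clockwise. The curl (z-component) there is about -5; negative curl means clockwise rotation.

clockwise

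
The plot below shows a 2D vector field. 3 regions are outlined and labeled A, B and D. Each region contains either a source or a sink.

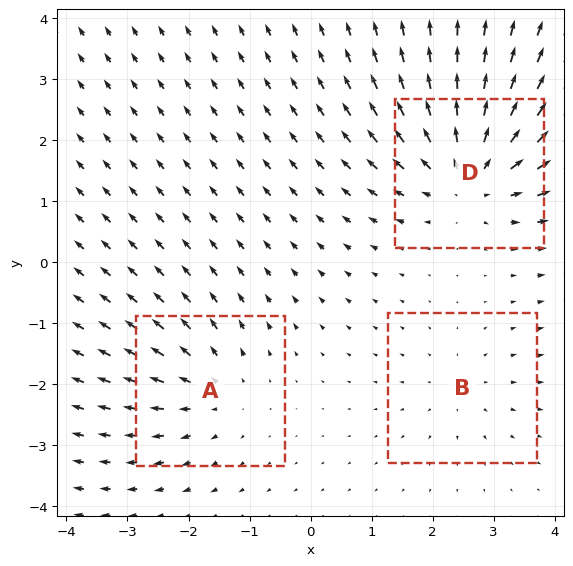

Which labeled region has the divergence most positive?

D

Divergence at each region's feature centre — A: about +3, B: about +2, D: about +5. Region D is most positive.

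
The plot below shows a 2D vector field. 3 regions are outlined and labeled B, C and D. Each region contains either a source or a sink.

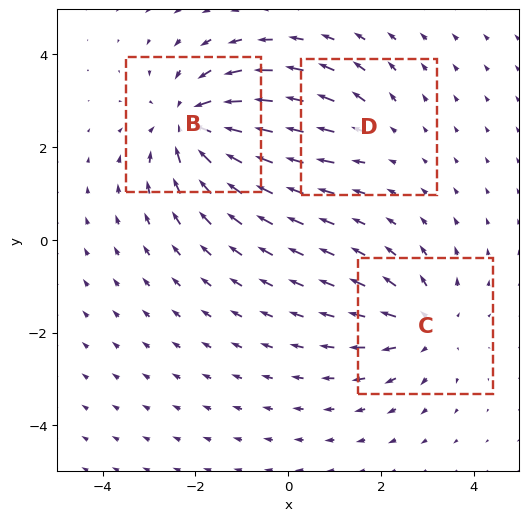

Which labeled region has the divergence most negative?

Divergence at each region's feature centre — B: about -4, C: about +3, D: about +2. Region B is most negative.

B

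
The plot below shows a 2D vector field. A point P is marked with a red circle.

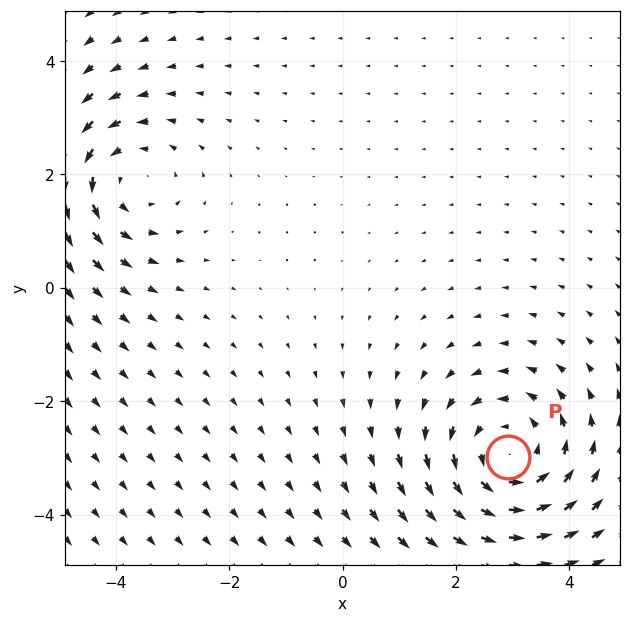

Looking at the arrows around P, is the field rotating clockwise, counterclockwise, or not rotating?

counterclockwise

Near P at (2.9, -3.0) the arrows circulate counterclockwise. The curl (z-component) there is about +4; positive curl means counterclockwise rotation.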